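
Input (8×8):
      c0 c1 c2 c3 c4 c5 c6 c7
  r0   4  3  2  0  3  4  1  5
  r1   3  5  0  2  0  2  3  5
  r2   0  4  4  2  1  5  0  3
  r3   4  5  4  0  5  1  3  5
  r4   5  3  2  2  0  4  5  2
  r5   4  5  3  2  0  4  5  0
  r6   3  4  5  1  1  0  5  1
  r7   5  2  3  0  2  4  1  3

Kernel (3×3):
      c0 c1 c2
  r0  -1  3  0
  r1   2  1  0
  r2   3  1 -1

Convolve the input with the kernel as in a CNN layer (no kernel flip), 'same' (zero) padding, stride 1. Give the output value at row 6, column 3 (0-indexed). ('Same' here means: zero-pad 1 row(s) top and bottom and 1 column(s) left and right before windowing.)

21

The receptive field on the zero-padded input at this output position is [3 2 0 / 5 1 1 / 3 0 2]. Elementwise product with the kernel and sum: 3·-1 + 2·3 + 5·2 + 1·1 + 3·3 + 0·1 + 2·-1.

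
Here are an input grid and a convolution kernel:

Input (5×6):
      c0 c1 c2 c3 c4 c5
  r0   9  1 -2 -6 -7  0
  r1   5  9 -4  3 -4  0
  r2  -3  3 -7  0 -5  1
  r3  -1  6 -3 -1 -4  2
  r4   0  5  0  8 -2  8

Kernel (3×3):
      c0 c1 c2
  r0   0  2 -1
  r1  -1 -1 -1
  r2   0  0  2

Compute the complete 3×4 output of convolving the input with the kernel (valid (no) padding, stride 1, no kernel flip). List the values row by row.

Output[0,0]: The receptive field on the input at this output position is [9 1 -2 / 5 9 -4 / -3 3 -7]. Elementwise product with the kernel and sum: 1·2 + -2·-1 + 5·-1 + 9·-1 + -4·-1 + -7·2.

-20 -6 -10 -11
23 -9 14 0
11 0 9 8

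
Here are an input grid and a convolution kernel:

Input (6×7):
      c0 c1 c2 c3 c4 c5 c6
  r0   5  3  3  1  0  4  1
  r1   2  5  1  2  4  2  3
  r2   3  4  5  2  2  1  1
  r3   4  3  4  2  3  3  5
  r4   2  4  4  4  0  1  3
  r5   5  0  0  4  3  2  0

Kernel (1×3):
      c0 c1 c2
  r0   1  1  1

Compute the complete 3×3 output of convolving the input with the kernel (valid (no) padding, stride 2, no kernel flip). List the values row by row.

Output[0,0]: The receptive field on the input at this output position is [5 3 3]. Elementwise product with the kernel and sum: 5·1 + 3·1 + 3·1.

11 4 5
12 9 4
10 8 4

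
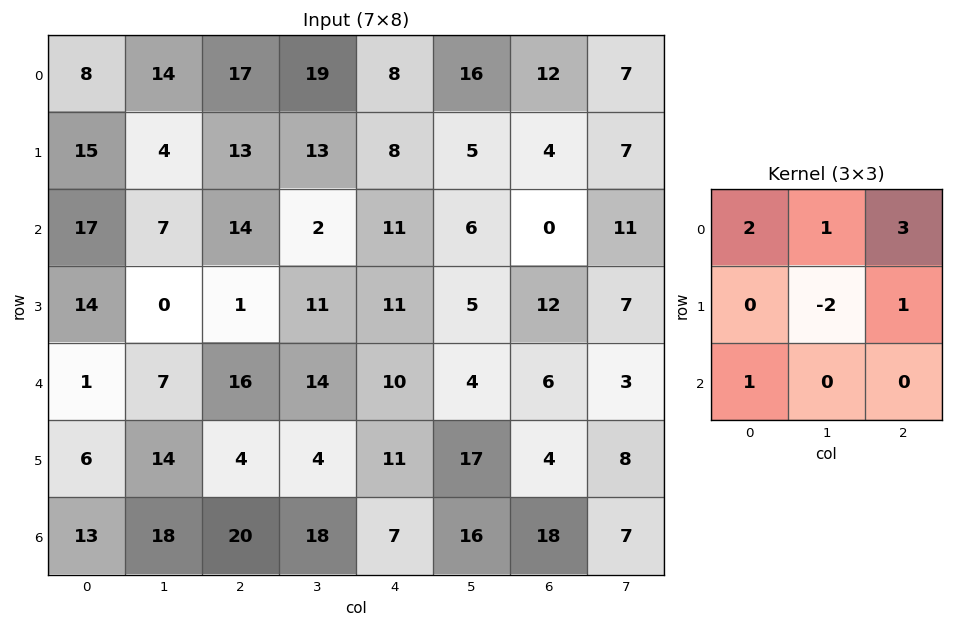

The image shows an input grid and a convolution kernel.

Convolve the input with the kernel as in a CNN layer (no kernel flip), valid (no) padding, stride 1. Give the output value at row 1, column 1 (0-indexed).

The receptive field on the input at this output position is [4 13 13 / 7 14 2 / 0 1 11]. Elementwise product with the kernel and sum: 4·2 + 13·1 + 13·3 + 14·-2 + 2·1 + 0·1.

34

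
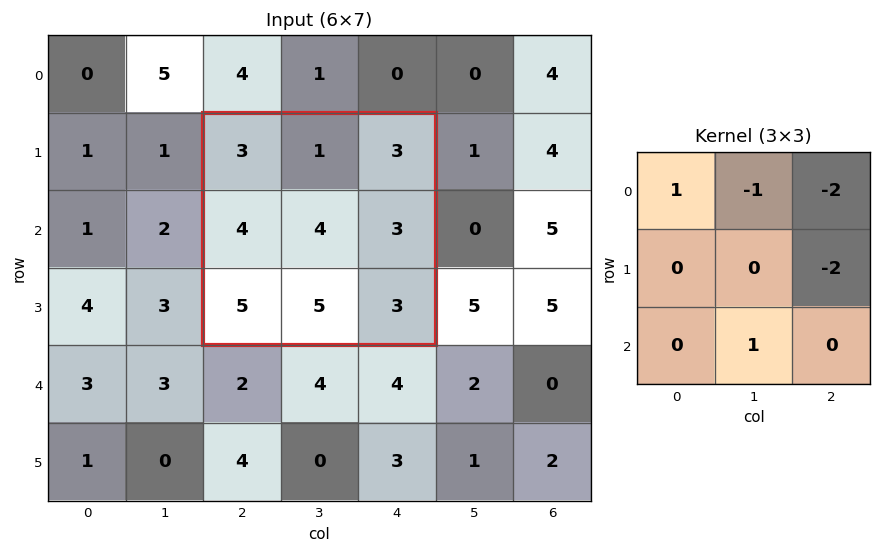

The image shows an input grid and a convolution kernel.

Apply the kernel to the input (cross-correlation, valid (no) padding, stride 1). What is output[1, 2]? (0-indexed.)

The receptive field on the input at this output position is [3 1 3 / 4 4 3 / 5 5 3]. Elementwise product with the kernel and sum: 3·1 + 1·-1 + 3·-2 + 3·-2 + 5·1.

-5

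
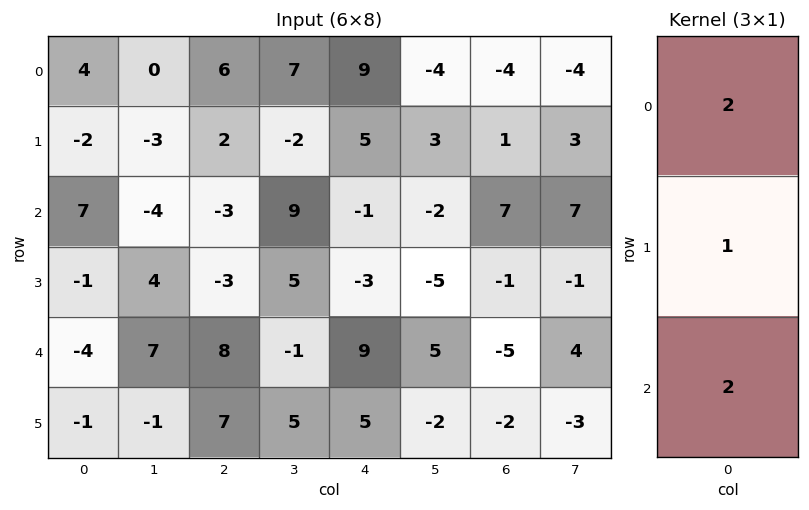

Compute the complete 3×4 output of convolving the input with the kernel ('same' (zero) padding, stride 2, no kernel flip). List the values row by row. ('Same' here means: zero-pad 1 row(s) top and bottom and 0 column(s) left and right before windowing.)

0 10 19 -2
1 -5 3 7
-8 16 13 -11

Output[0,0]: The receptive field on the zero-padded input at this output position is [0 / 4 / -2]. Elementwise product with the kernel and sum: 0·2 + 4·1 + -2·2.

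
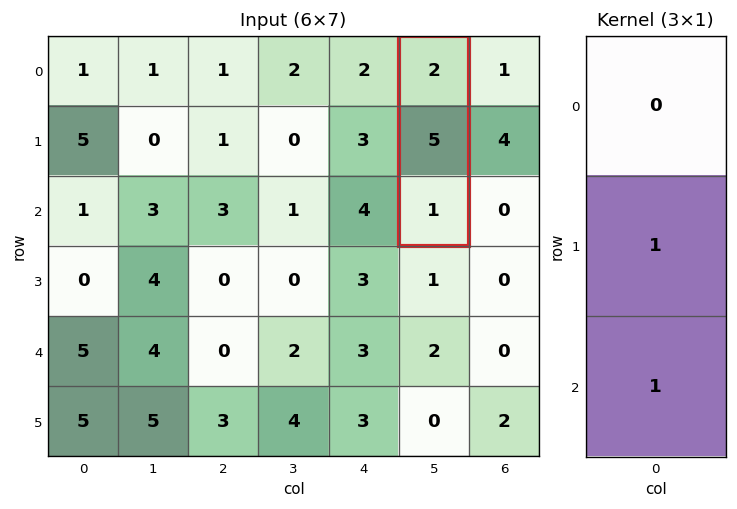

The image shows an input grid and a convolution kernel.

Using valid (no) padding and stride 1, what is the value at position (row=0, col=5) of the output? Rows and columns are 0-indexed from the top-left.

The receptive field on the input at this output position is [2 / 5 / 1]. Elementwise product with the kernel and sum: 5·1 + 1·1.

6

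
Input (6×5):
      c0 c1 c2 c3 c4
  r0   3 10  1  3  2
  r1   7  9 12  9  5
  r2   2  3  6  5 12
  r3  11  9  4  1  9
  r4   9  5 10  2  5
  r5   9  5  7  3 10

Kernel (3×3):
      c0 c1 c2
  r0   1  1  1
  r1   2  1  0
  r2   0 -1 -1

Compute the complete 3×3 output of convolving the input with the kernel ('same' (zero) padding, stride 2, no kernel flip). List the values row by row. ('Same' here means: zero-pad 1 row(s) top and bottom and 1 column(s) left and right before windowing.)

Output[0,0]: The receptive field on the zero-padded input at this output position is [0 0 0 / 0 3 10 / 0 7 9]. Elementwise product with the kernel and sum: 0·1 + 0·1 + 0·1 + 0·2 + 3·1 + 7·-1 + 9·-1.
Output[0,1]: The receptive field on the zero-padded input at this output position is [0 0 0 / 10 1 3 / 9 12 9]. Elementwise product with the kernel and sum: 0·1 + 0·1 + 0·1 + 10·2 + 1·1 + 12·-1 + 9·-1.

-13 0 3
-2 37 27
15 24 9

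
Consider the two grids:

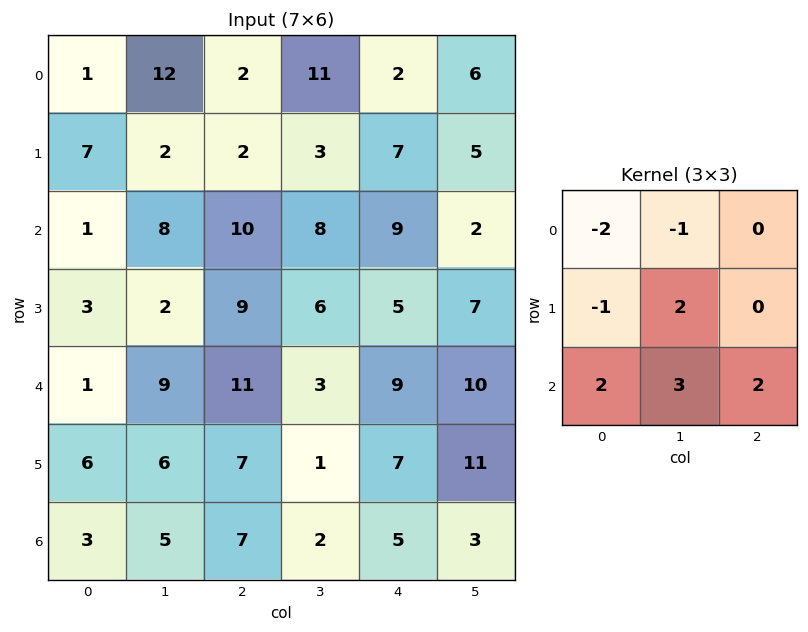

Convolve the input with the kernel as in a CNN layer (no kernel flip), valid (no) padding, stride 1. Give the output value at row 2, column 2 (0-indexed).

The receptive field on the input at this output position is [10 8 9 / 9 6 5 / 11 3 9]. Elementwise product with the kernel and sum: 10·-2 + 8·-1 + 9·-1 + 6·2 + 11·2 + 3·3 + 9·2.

24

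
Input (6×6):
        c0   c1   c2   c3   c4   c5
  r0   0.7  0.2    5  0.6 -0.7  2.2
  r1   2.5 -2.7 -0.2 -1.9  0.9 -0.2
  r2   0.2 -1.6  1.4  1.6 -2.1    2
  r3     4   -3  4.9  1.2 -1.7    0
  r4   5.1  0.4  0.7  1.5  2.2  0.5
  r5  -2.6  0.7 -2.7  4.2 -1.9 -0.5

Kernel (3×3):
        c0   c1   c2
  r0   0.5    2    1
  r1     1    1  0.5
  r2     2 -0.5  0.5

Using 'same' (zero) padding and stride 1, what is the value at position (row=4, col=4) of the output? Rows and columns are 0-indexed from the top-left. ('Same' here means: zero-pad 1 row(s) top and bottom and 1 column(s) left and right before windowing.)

10.25

The receptive field on the zero-padded input at this output position is [1.2 -1.7 0 / 1.5 2.2 0.5 / 4.2 -1.9 -0.5]. Elementwise product with the kernel and sum: 1.2·0.5 + -1.7·2 + 0·1 + 1.5·1 + 2.2·1 + 0.5·0.5 + 4.2·2 + -1.9·-0.5 + -0.5·0.5.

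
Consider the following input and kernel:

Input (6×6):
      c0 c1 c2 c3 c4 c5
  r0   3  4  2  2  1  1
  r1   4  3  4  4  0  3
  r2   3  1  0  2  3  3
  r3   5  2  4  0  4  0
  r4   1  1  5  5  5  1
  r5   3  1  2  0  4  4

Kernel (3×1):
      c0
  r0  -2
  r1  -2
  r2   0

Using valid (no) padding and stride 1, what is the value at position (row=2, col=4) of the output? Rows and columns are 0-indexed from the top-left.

-14

The receptive field on the input at this output position is [3 / 4 / 5]. Elementwise product with the kernel and sum: 3·-2 + 4·-2.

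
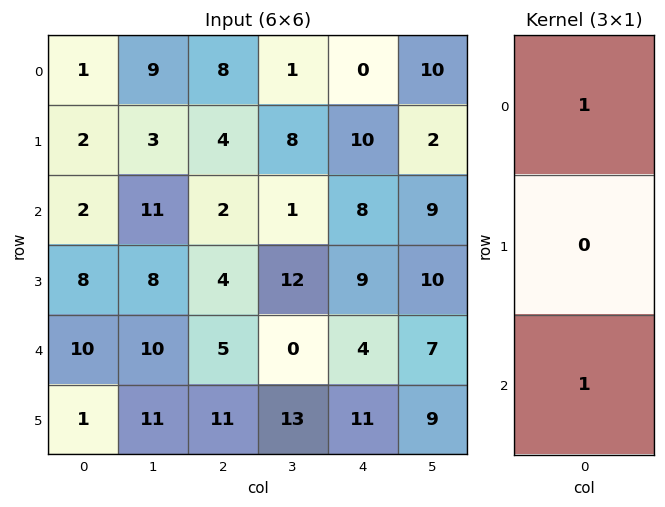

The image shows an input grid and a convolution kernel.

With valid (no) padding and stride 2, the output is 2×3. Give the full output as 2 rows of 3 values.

3 10 8
12 7 12

Output[0,0]: The receptive field on the input at this output position is [1 / 2 / 2]. Elementwise product with the kernel and sum: 1·1 + 2·1.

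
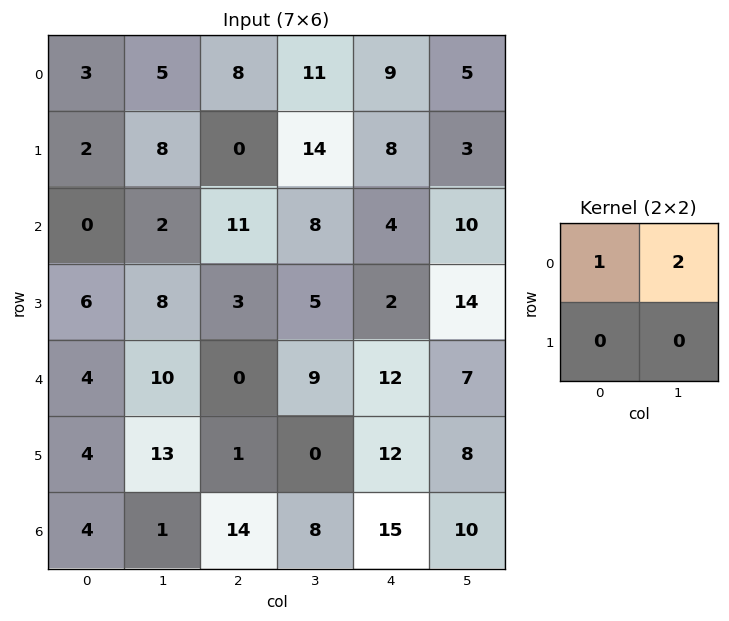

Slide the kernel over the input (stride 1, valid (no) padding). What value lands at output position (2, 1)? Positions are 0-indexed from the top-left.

24

The receptive field on the input at this output position is [2 11 / 8 3]. Elementwise product with the kernel and sum: 2·1 + 11·2.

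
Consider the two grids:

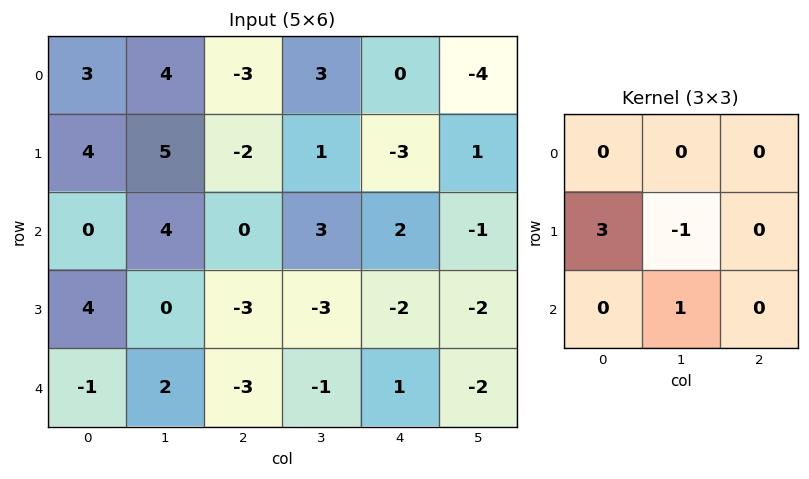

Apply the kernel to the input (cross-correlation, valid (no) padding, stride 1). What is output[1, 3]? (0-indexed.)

5

The receptive field on the input at this output position is [1 -3 1 / 3 2 -1 / -3 -2 -2]. Elementwise product with the kernel and sum: 3·3 + 2·-1 + -2·1.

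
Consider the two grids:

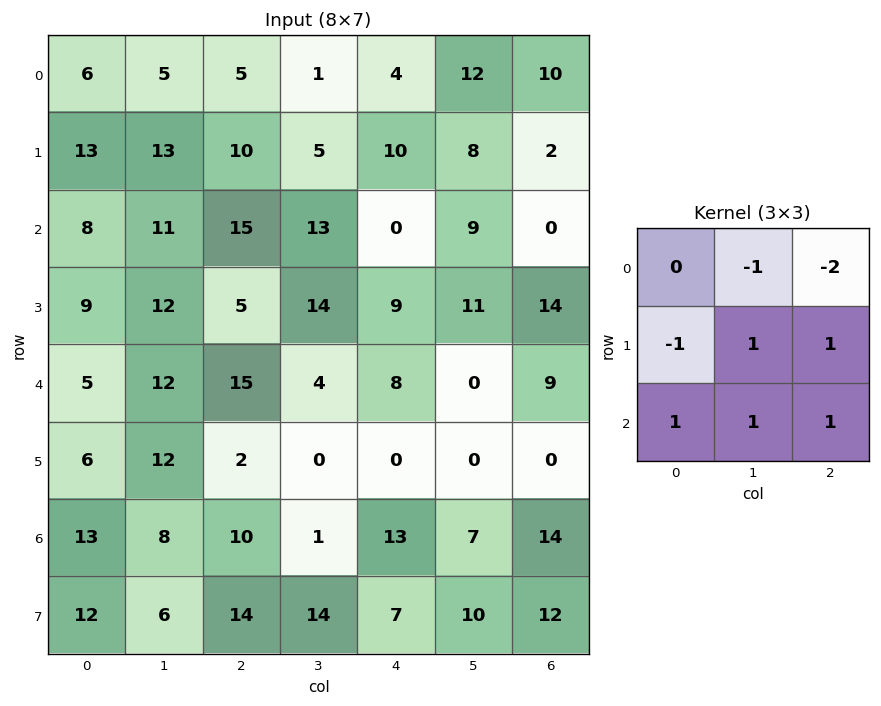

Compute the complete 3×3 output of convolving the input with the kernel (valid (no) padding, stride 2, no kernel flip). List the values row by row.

Output[0,0]: The receptive field on the input at this output position is [6 5 5 / 13 13 10 / 8 11 15]. Elementwise product with the kernel and sum: 5·-1 + 5·-2 + 13·-1 + 13·1 + 10·1 + 8·1 + 11·1 + 15·1.

29 24 -23
-1 32 24
-3 2 16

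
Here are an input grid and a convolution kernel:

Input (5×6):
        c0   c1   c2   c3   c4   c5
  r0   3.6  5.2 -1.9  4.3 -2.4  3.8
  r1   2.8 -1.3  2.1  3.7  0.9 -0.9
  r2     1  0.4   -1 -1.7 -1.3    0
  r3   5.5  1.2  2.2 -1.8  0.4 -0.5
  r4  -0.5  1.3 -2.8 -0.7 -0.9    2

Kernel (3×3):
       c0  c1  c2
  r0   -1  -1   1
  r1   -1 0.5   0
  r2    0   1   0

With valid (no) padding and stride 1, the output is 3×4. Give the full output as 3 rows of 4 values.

-13.75 2.35 -6.75 -2.65
1 4.2 -6.55 -4.05
-6 -4 -2.4 4.1

Output[0,0]: The receptive field on the input at this output position is [3.6 5.2 -1.9 / 2.8 -1.3 2.1 / 1 0.4 -1]. Elementwise product with the kernel and sum: 3.6·-1 + 5.2·-1 + -1.9·1 + 2.8·-1 + -1.3·0.5 + 0.4·1.
Output[0,1]: The receptive field on the input at this output position is [5.2 -1.9 4.3 / -1.3 2.1 3.7 / 0.4 -1 -1.7]. Elementwise product with the kernel and sum: 5.2·-1 + -1.9·-1 + 4.3·1 + -1.3·-1 + 2.1·0.5 + -1·1.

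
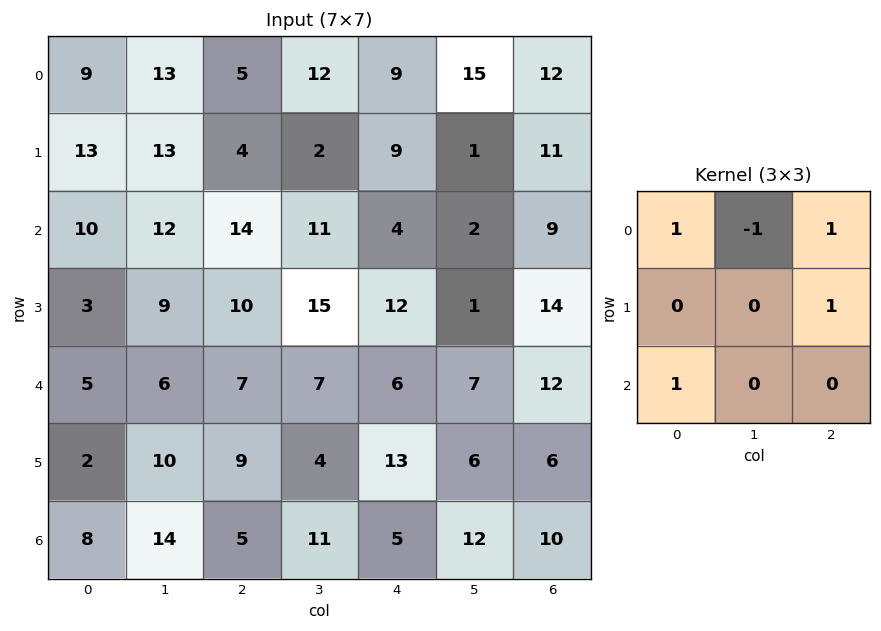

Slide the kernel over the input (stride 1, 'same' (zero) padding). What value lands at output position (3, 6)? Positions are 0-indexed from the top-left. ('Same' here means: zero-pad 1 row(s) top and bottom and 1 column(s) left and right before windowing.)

0

The receptive field on the zero-padded input at this output position is [2 9 0 / 1 14 0 / 7 12 0]. Elementwise product with the kernel and sum: 2·1 + 9·-1 + 0·1 + 0·1 + 7·1.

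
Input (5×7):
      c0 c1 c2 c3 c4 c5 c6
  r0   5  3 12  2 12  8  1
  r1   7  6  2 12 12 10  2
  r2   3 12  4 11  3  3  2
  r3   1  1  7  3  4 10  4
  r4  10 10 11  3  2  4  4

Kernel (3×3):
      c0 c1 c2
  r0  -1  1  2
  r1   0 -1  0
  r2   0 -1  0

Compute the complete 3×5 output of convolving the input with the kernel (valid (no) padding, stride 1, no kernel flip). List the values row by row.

Output[0,0]: The receptive field on the input at this output position is [5 3 12 / 7 6 2 / 3 12 4]. Elementwise product with the kernel and sum: 5·-1 + 3·1 + 12·2 + 6·-1 + 12·-1.

4 7 -9 11 -15
-10 9 20 13 -11
6 -4 7 -8 -10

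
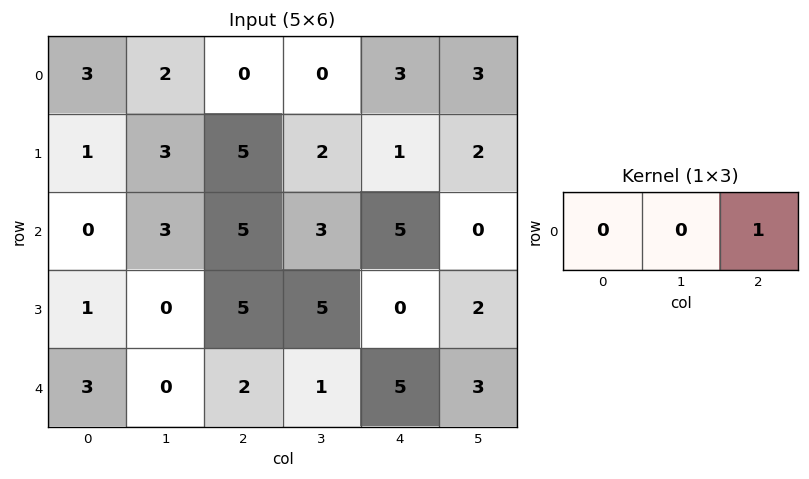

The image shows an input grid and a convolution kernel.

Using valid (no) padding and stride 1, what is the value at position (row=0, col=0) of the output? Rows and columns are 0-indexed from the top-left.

0

The receptive field on the input at this output position is [3 2 0]. Elementwise product with the kernel and sum: 0·1.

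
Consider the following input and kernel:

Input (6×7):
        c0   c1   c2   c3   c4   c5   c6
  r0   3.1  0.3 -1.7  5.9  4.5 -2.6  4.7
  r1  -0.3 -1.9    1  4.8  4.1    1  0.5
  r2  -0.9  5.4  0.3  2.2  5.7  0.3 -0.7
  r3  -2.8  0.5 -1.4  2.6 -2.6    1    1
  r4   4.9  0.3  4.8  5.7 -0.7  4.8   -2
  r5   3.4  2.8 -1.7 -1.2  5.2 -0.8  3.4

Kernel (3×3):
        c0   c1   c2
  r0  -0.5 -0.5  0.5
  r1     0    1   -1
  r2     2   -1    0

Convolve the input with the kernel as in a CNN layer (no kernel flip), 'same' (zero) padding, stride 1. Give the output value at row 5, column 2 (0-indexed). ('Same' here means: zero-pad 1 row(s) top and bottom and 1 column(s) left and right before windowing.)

The receptive field on the zero-padded input at this output position is [0.3 4.8 5.7 / 2.8 -1.7 -1.2 / 0 0 0]. Elementwise product with the kernel and sum: 0.3·-0.5 + 4.8·-0.5 + 5.7·0.5 + -1.7·1 + -1.2·-1 + 0·2 + 0·-1.

-0.2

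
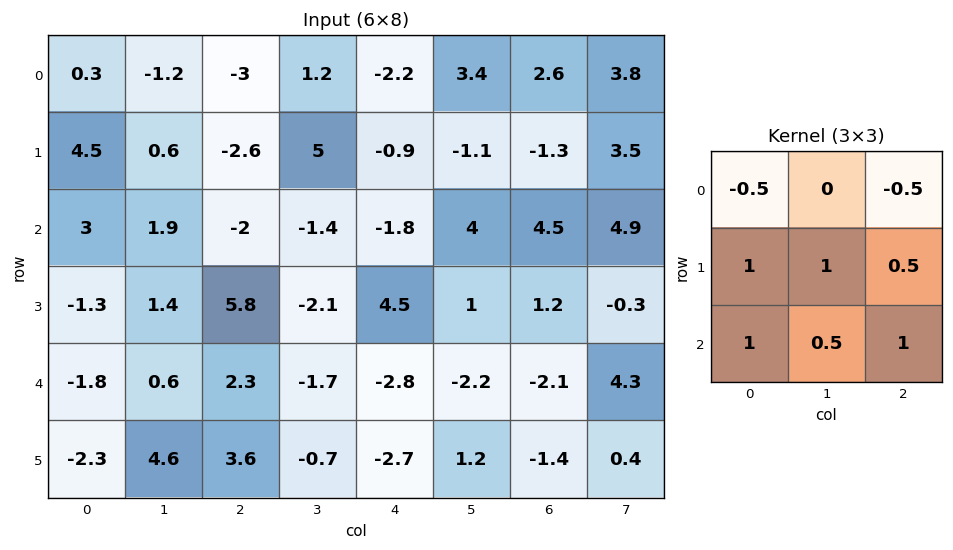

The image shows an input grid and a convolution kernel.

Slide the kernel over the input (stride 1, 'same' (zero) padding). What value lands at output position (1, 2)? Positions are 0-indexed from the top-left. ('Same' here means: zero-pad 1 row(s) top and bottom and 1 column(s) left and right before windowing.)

The receptive field on the zero-padded input at this output position is [-1.2 -3 1.2 / 0.6 -2.6 5 / 1.9 -2 -1.4]. Elementwise product with the kernel and sum: -1.2·-0.5 + 1.2·-0.5 + 0.6·1 + -2.6·1 + 5·0.5 + 1.9·1 + -2·0.5 + -1.4·1.

0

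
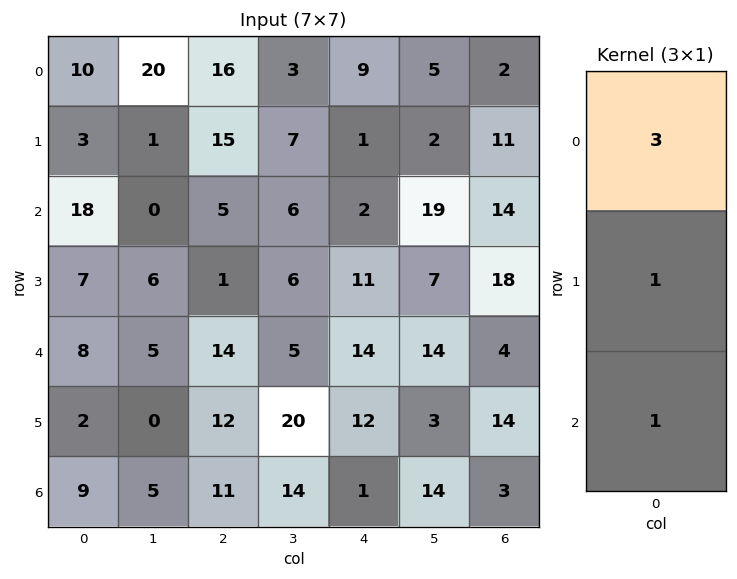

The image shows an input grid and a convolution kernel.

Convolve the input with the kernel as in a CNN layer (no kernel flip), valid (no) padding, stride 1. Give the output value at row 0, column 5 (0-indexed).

36

The receptive field on the input at this output position is [5 / 2 / 19]. Elementwise product with the kernel and sum: 5·3 + 2·1 + 19·1.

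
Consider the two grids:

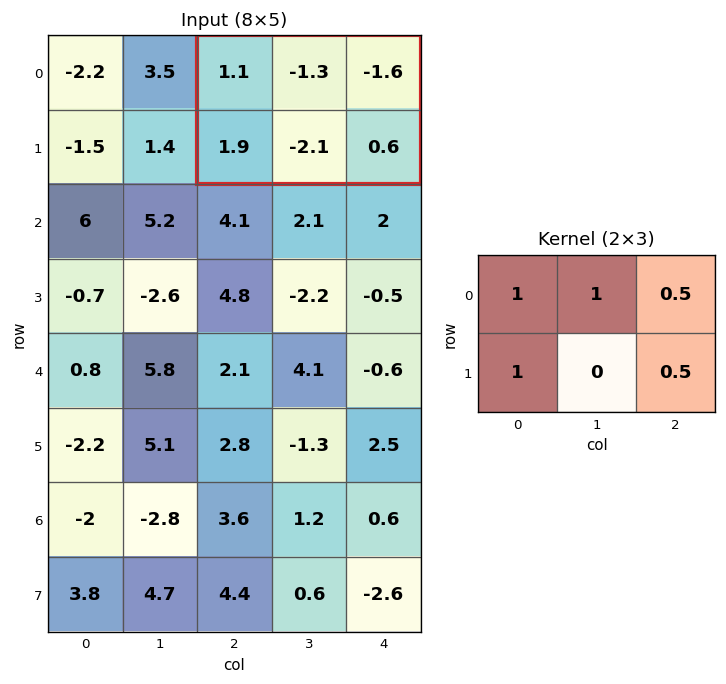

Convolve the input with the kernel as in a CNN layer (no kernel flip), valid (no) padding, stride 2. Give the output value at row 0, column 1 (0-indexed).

The receptive field on the input at this output position is [1.1 -1.3 -1.6 / 1.9 -2.1 0.6]. Elementwise product with the kernel and sum: 1.1·1 + -1.3·1 + -1.6·0.5 + 1.9·1 + 0.6·0.5.

1.2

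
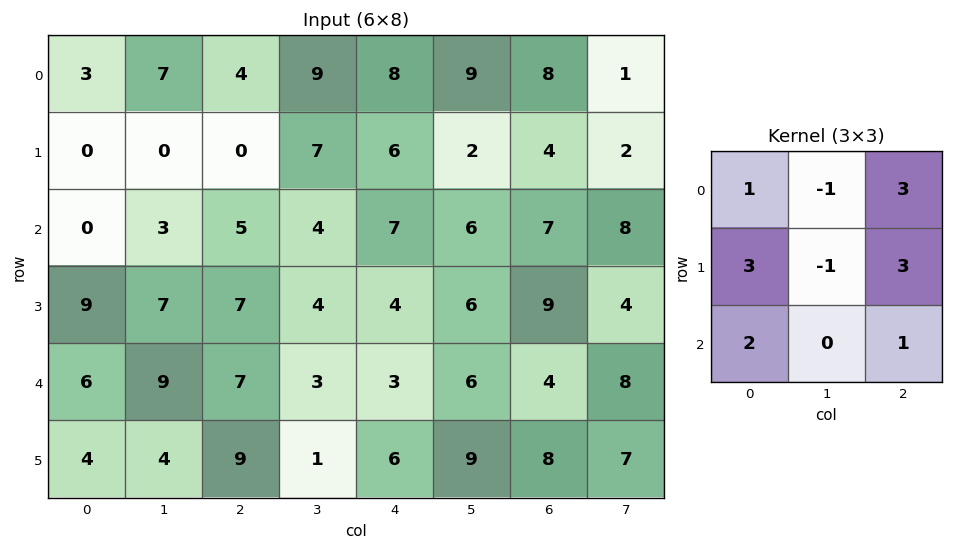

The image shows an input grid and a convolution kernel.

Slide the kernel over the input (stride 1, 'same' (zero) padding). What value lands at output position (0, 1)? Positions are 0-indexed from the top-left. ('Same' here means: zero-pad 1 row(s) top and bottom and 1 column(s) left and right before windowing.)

14

The receptive field on the zero-padded input at this output position is [0 0 0 / 3 7 4 / 0 0 0]. Elementwise product with the kernel and sum: 0·1 + 0·-1 + 0·3 + 3·3 + 7·-1 + 4·3 + 0·2 + 0·1.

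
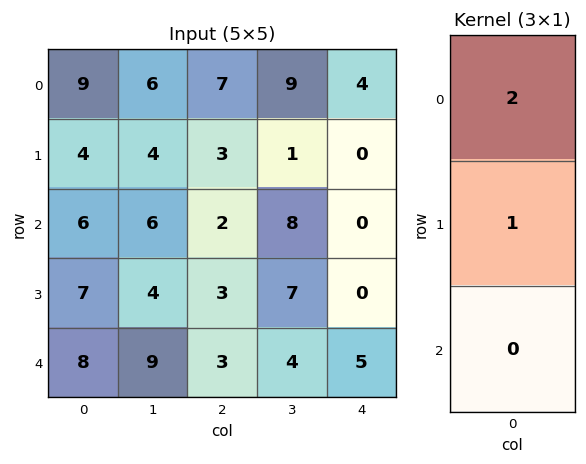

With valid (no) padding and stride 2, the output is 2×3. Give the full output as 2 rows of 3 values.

Output[0,0]: The receptive field on the input at this output position is [9 / 4 / 6]. Elementwise product with the kernel and sum: 9·2 + 4·1.

22 17 8
19 7 0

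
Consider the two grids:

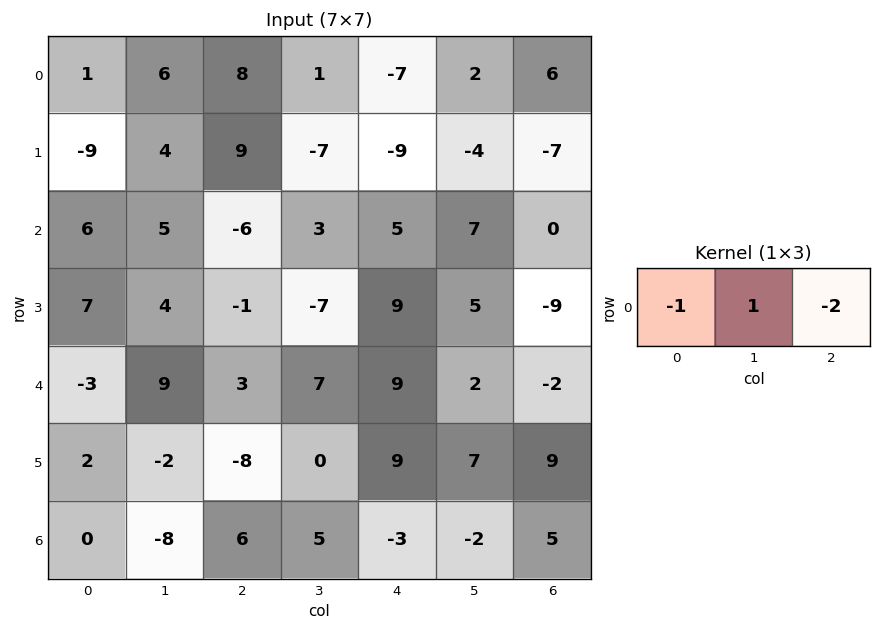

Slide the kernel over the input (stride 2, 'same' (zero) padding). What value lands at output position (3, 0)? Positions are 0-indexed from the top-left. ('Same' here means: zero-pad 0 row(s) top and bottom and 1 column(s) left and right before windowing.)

16

The receptive field on the zero-padded input at this output position is [0 0 -8]. Elementwise product with the kernel and sum: 0·-1 + 0·1 + -8·-2.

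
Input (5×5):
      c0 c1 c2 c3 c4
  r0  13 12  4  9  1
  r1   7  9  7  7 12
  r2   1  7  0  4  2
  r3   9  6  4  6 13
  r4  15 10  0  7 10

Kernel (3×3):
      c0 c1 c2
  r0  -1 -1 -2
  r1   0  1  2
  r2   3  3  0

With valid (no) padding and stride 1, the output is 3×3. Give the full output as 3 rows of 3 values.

14 8 28
22 8 0
81 31 45

Output[0,0]: The receptive field on the input at this output position is [13 12 4 / 7 9 7 / 1 7 0]. Elementwise product with the kernel and sum: 13·-1 + 12·-1 + 4·-2 + 9·1 + 7·2 + 1·3 + 7·3.
Output[0,1]: The receptive field on the input at this output position is [12 4 9 / 9 7 7 / 7 0 4]. Elementwise product with the kernel and sum: 12·-1 + 4·-1 + 9·-2 + 7·1 + 7·2 + 7·3 + 0·3.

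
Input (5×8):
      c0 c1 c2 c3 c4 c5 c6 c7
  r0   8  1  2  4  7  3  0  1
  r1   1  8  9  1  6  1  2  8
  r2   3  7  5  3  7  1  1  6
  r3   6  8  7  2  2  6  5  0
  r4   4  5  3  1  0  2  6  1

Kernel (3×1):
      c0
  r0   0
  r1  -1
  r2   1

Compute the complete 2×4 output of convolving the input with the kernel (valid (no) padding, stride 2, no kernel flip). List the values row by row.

2 -4 1 -1
-2 -4 -2 1

Output[0,0]: The receptive field on the input at this output position is [8 / 1 / 3]. Elementwise product with the kernel and sum: 1·-1 + 3·1.
Output[0,1]: The receptive field on the input at this output position is [2 / 9 / 5]. Elementwise product with the kernel and sum: 9·-1 + 5·1.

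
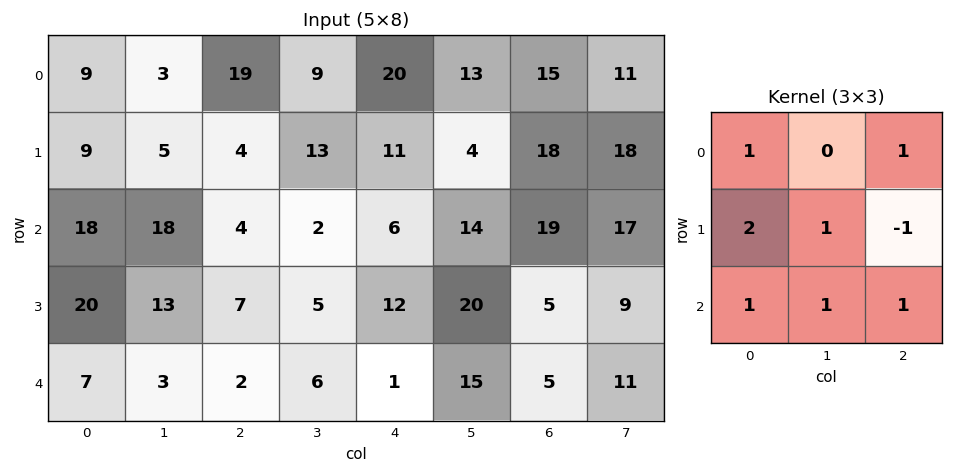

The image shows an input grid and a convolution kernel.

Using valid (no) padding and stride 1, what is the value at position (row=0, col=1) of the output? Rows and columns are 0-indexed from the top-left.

37

The receptive field on the input at this output position is [3 19 9 / 5 4 13 / 18 4 2]. Elementwise product with the kernel and sum: 3·1 + 9·1 + 5·2 + 4·1 + 13·-1 + 18·1 + 4·1 + 2·1.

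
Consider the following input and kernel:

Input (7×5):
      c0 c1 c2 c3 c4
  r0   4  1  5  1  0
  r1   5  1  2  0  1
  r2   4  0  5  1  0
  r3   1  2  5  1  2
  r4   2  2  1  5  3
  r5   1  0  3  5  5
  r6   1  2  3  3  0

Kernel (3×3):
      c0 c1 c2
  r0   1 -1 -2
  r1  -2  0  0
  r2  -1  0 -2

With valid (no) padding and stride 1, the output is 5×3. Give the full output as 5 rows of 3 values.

-31 -10 -5
-19 -5 -19
-12 -23 -13
-22 -19 -15
-11 -17 -19

Output[0,0]: The receptive field on the input at this output position is [4 1 5 / 5 1 2 / 4 0 5]. Elementwise product with the kernel and sum: 4·1 + 1·-1 + 5·-2 + 5·-2 + 4·-1 + 5·-2.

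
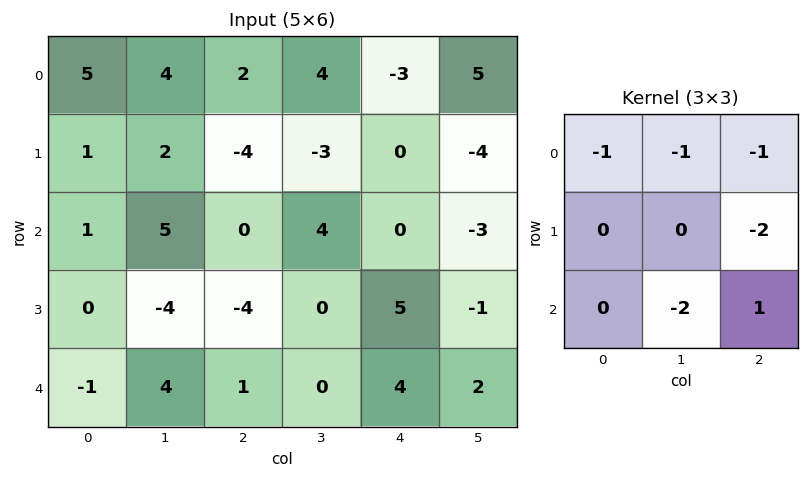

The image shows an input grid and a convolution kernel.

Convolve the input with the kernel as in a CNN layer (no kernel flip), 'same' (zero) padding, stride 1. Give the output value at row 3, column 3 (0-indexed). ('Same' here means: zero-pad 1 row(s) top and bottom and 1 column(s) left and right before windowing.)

The receptive field on the zero-padded input at this output position is [0 4 0 / -4 0 5 / 1 0 4]. Elementwise product with the kernel and sum: 0·-1 + 4·-1 + 0·-1 + 5·-2 + 0·-2 + 4·1.

-10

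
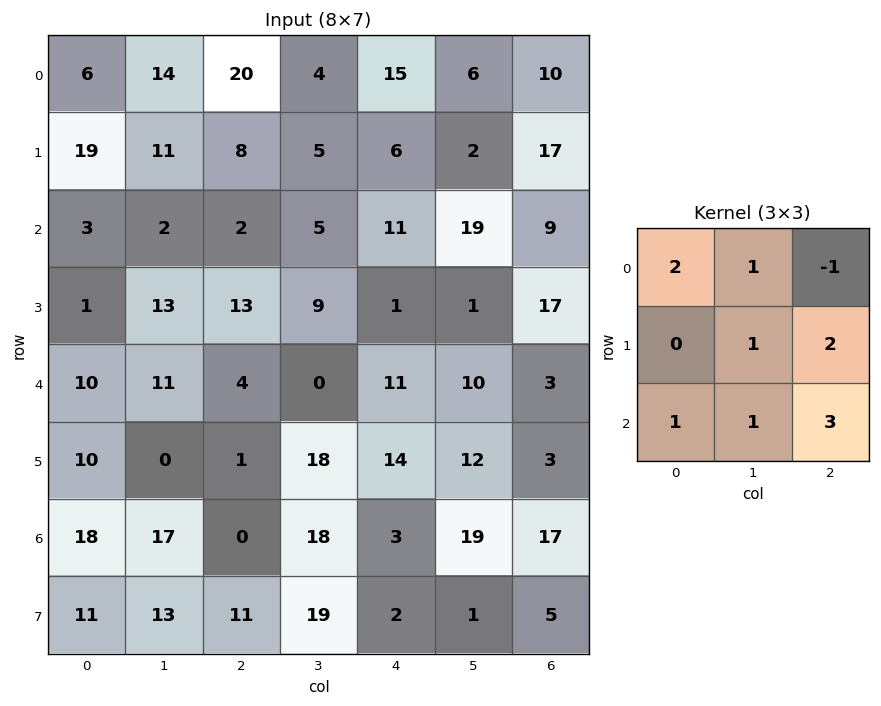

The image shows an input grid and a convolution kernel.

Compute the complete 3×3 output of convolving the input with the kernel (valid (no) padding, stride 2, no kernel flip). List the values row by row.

Output[0,0]: The receptive field on the input at this output position is [6 14 20 / 19 11 8 / 3 2 2]. Elementwise product with the kernel and sum: 6·2 + 14·1 + 20·-1 + 11·1 + 8·2 + 3·1 + 2·1 + 2·3.

44 86 119
78 46 97
64 70 120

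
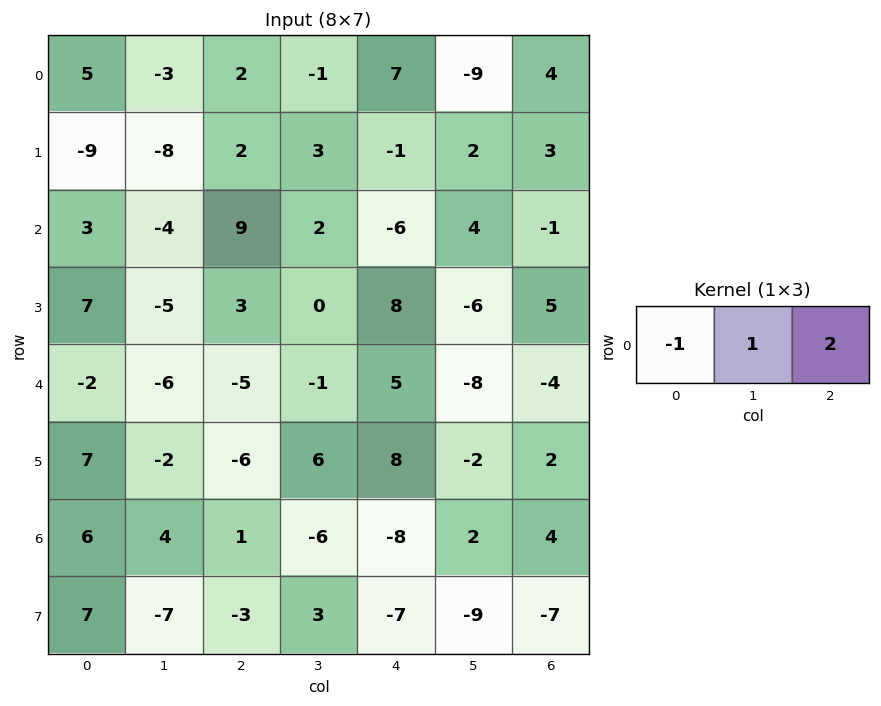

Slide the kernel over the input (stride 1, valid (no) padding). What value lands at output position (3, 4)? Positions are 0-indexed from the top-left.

-4

The receptive field on the input at this output position is [8 -6 5]. Elementwise product with the kernel and sum: 8·-1 + -6·1 + 5·2.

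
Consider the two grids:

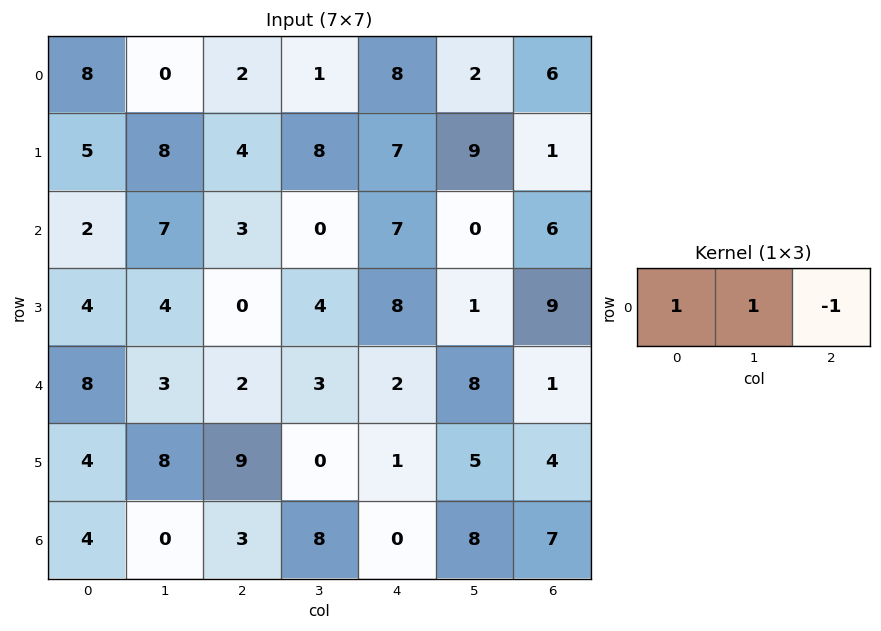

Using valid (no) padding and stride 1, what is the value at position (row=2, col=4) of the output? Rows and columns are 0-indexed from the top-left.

The receptive field on the input at this output position is [7 0 6]. Elementwise product with the kernel and sum: 7·1 + 0·1 + 6·-1.

1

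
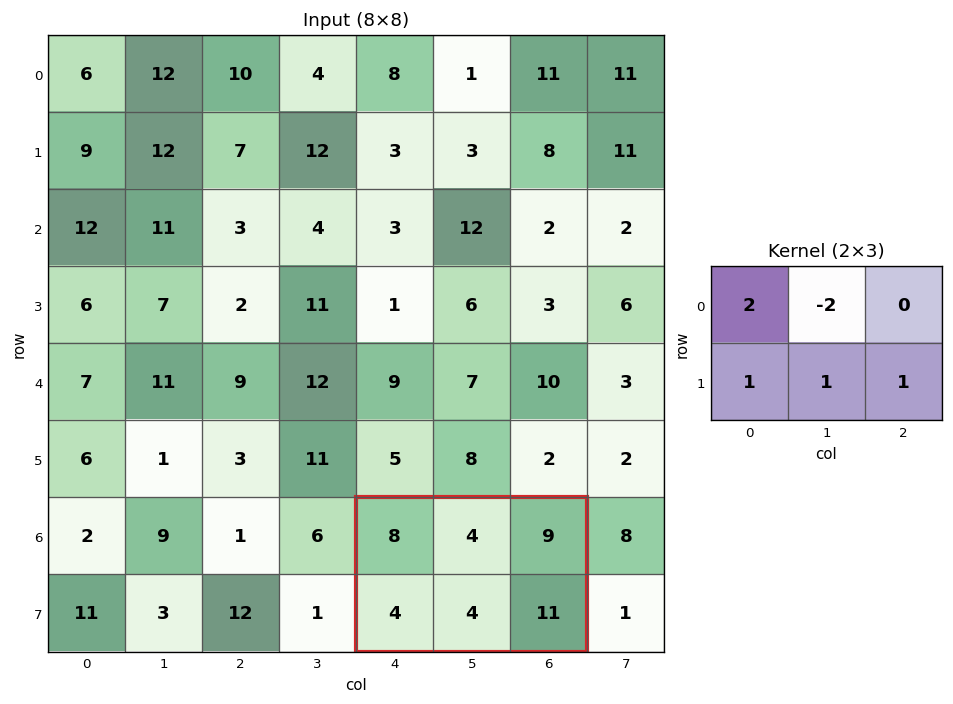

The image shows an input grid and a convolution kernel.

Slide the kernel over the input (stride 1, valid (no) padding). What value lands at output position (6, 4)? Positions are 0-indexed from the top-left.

27

The receptive field on the input at this output position is [8 4 9 / 4 4 11]. Elementwise product with the kernel and sum: 8·2 + 4·-2 + 4·1 + 4·1 + 11·1.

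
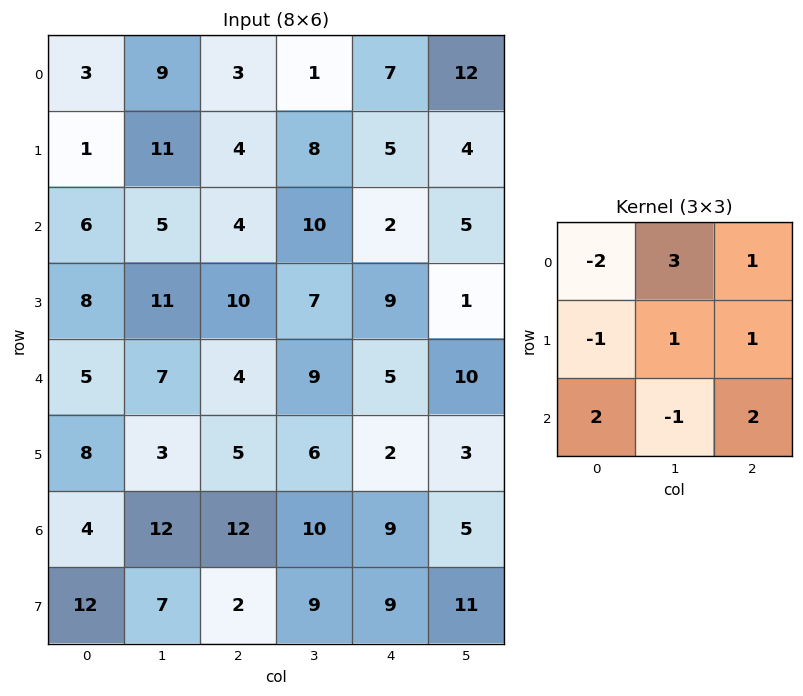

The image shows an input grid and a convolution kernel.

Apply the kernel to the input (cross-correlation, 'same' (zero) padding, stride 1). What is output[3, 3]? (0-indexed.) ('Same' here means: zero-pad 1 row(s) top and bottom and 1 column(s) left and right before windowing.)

The receptive field on the zero-padded input at this output position is [4 10 2 / 10 7 9 / 4 9 5]. Elementwise product with the kernel and sum: 4·-2 + 10·3 + 2·1 + 10·-1 + 7·1 + 9·1 + 4·2 + 9·-1 + 5·2.

39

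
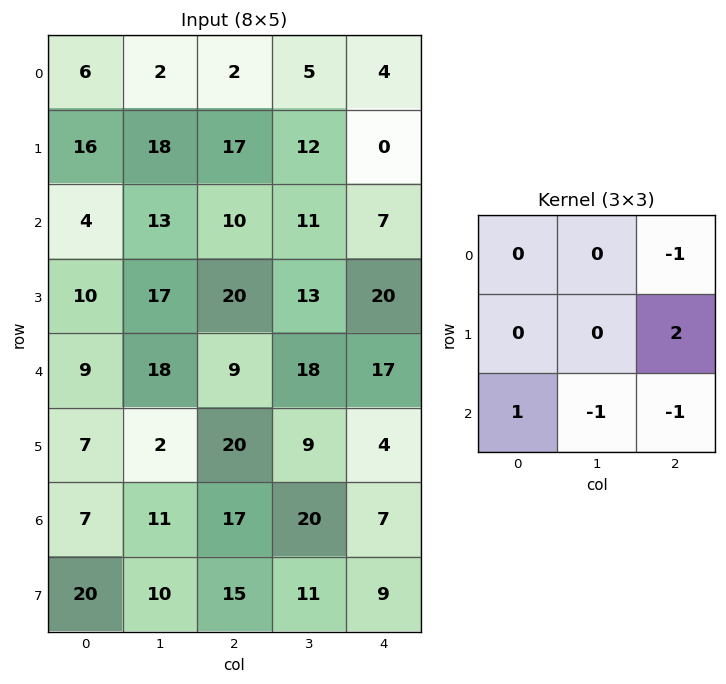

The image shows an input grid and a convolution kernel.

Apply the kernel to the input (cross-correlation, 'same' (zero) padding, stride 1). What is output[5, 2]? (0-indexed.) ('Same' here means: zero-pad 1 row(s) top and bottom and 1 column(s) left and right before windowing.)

The receptive field on the zero-padded input at this output position is [18 9 18 / 2 20 9 / 11 17 20]. Elementwise product with the kernel and sum: 18·-1 + 9·2 + 11·1 + 17·-1 + 20·-1.

-26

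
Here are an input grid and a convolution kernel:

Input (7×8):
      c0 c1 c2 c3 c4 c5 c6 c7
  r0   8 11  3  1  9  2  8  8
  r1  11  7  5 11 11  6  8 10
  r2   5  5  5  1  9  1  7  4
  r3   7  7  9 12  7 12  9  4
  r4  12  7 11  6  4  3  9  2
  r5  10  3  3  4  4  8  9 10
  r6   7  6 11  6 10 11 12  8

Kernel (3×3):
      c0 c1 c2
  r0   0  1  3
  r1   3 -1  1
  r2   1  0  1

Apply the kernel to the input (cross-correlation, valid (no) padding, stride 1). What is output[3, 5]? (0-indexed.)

The receptive field on the input at this output position is [12 9 4 / 3 9 2 / 8 9 10]. Elementwise product with the kernel and sum: 9·1 + 4·3 + 3·3 + 9·-1 + 2·1 + 8·1 + 10·1.

41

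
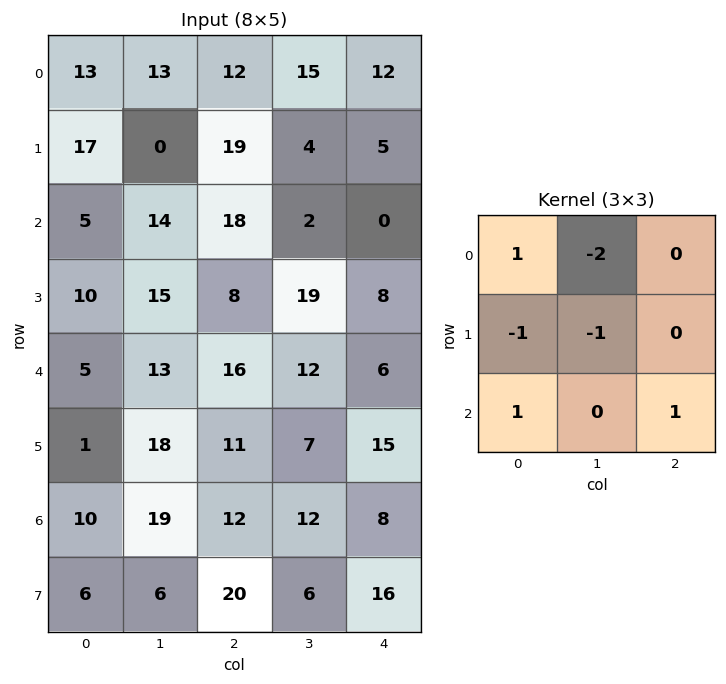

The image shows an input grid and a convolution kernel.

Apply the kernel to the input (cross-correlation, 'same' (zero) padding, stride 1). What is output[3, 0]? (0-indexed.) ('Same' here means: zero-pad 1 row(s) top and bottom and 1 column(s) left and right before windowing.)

-7

The receptive field on the zero-padded input at this output position is [0 5 14 / 0 10 15 / 0 5 13]. Elementwise product with the kernel and sum: 0·1 + 5·-2 + 0·-1 + 10·-1 + 0·1 + 13·1.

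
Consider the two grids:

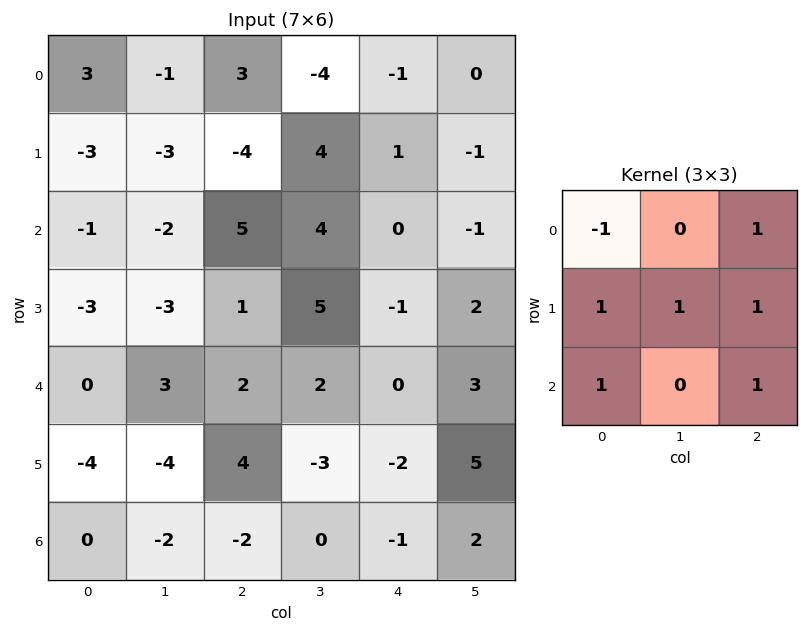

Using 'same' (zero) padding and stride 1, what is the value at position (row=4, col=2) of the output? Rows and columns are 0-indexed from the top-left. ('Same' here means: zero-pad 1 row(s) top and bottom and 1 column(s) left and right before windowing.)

8

The receptive field on the zero-padded input at this output position is [-3 1 5 / 3 2 2 / -4 4 -3]. Elementwise product with the kernel and sum: -3·-1 + 5·1 + 3·1 + 2·1 + 2·1 + -4·1 + -3·1.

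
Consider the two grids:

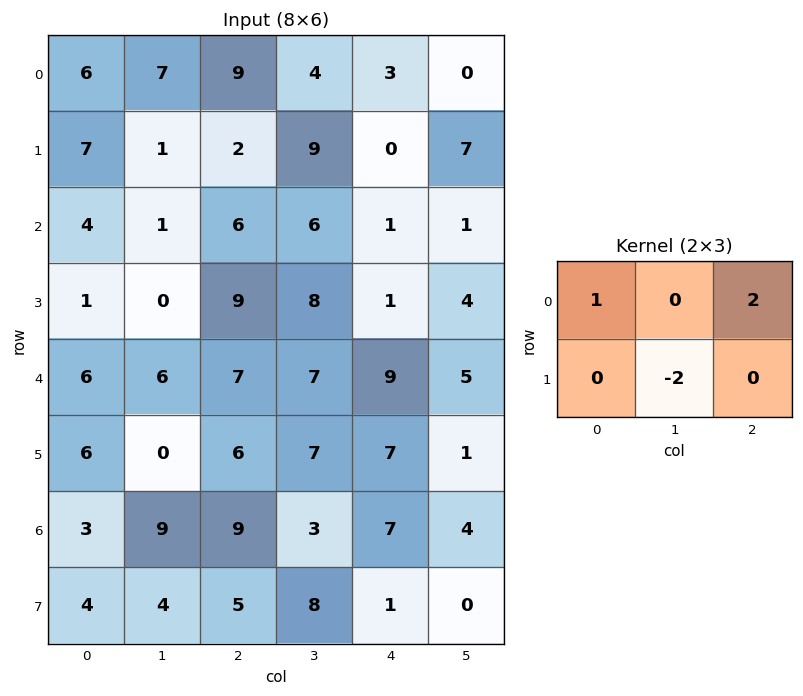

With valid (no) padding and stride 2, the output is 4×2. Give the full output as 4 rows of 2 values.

Output[0,0]: The receptive field on the input at this output position is [6 7 9 / 7 1 2]. Elementwise product with the kernel and sum: 6·1 + 9·2 + 1·-2.

22 -3
16 -8
20 11
13 7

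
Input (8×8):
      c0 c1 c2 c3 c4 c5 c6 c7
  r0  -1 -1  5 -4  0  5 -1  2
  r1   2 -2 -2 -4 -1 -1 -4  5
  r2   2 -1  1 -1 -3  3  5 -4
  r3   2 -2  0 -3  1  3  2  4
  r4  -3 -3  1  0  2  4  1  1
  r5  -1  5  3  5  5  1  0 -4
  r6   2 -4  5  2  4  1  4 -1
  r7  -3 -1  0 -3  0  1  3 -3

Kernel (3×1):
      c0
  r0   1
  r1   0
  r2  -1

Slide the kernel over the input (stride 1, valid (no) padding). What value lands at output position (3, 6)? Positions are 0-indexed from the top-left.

The receptive field on the input at this output position is [2 / 1 / 0]. Elementwise product with the kernel and sum: 2·1 + 0·-1.

2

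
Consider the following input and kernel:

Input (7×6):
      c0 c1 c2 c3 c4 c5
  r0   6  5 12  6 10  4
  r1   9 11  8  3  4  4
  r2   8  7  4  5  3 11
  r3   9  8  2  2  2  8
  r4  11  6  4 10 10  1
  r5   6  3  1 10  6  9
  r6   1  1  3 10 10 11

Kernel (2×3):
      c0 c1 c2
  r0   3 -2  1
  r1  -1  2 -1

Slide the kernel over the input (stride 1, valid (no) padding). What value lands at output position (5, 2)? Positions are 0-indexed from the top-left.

The receptive field on the input at this output position is [1 10 6 / 3 10 10]. Elementwise product with the kernel and sum: 1·3 + 10·-2 + 6·1 + 3·-1 + 10·2 + 10·-1.

-4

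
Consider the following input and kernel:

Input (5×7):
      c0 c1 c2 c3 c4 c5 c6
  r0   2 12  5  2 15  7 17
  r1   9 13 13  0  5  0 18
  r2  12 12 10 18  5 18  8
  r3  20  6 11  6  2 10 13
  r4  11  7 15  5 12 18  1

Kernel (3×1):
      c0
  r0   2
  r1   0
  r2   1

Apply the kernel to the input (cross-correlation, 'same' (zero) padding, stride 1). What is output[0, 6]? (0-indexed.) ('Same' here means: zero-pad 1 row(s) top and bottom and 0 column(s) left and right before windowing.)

The receptive field on the zero-padded input at this output position is [0 / 17 / 18]. Elementwise product with the kernel and sum: 0·2 + 18·1.

18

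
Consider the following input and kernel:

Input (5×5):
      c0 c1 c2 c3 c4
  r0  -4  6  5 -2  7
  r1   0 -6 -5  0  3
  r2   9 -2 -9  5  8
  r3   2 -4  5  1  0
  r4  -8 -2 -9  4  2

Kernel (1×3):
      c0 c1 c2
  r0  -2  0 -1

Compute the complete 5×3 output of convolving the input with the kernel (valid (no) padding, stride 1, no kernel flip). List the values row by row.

Output[0,0]: The receptive field on the input at this output position is [-4 6 5]. Elementwise product with the kernel and sum: -4·-2 + 5·-1.

3 -10 -17
5 12 7
-9 -1 10
-9 7 -10
25 0 16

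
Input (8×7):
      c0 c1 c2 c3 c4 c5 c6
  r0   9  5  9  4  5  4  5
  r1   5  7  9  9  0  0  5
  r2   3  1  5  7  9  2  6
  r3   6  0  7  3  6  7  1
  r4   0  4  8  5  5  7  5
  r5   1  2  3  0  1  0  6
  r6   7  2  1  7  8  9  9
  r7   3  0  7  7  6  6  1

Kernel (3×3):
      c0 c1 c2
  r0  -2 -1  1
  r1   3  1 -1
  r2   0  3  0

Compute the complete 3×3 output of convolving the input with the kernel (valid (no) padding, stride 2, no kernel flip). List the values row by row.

2 40 -8
21 25 31
12 13 12

Output[0,0]: The receptive field on the input at this output position is [9 5 9 / 5 7 9 / 3 1 5]. Elementwise product with the kernel and sum: 9·-2 + 5·-1 + 9·1 + 5·3 + 7·1 + 9·-1 + 1·3.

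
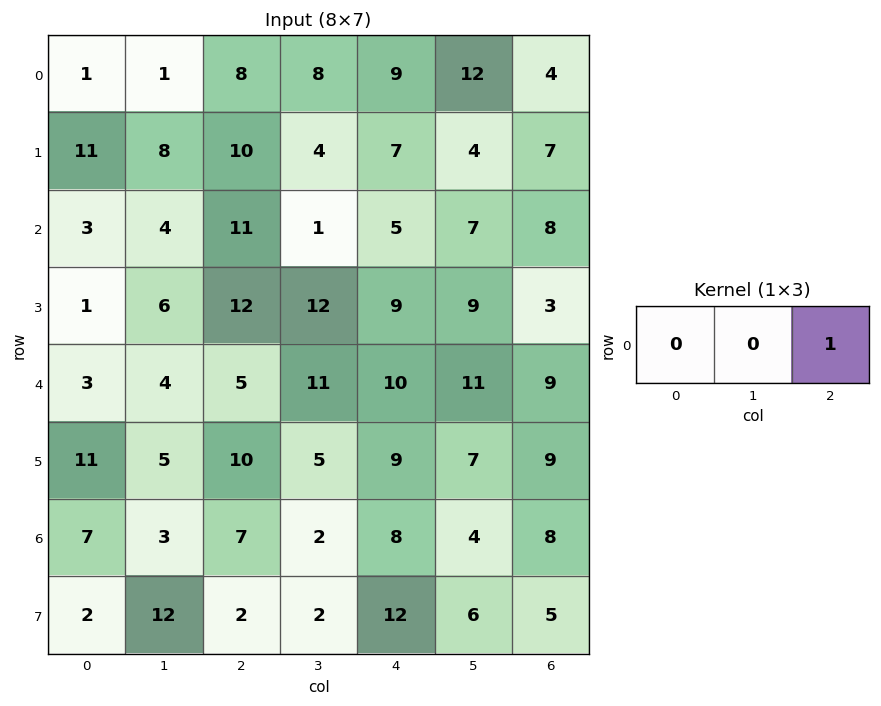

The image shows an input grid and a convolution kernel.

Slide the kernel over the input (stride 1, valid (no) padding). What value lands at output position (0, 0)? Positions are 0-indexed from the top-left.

8

The receptive field on the input at this output position is [1 1 8]. Elementwise product with the kernel and sum: 8·1.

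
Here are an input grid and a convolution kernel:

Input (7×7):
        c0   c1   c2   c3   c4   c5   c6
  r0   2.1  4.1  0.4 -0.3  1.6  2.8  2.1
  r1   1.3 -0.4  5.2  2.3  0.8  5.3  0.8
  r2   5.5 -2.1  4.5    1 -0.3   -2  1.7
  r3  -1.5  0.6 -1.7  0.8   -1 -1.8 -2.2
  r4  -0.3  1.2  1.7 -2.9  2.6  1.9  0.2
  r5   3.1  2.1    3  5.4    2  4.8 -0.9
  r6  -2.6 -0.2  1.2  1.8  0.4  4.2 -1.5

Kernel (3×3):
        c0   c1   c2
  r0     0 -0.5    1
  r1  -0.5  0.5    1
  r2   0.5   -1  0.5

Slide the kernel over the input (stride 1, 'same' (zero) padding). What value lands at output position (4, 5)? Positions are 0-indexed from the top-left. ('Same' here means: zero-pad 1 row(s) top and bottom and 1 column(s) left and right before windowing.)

-5.7

The receptive field on the zero-padded input at this output position is [-1 -1.8 -2.2 / 2.6 1.9 0.2 / 2 4.8 -0.9]. Elementwise product with the kernel and sum: -1.8·-0.5 + -2.2·1 + 2.6·-0.5 + 1.9·0.5 + 0.2·1 + 2·0.5 + 4.8·-1 + -0.9·0.5.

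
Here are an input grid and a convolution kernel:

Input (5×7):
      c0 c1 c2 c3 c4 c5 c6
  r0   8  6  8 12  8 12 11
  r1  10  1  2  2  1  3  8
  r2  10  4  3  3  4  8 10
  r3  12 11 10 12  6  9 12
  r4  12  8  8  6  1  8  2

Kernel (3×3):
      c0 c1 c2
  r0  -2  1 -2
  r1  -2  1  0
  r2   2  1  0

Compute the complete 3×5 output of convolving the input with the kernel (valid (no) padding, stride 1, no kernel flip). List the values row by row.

Output[0,0]: The receptive field on the input at this output position is [8 6 8 / 10 1 2 / 10 4 3]. Elementwise product with the kernel and sum: 8·-2 + 6·1 + 8·-2 + 10·-2 + 1·1 + 10·2 + 4·1.

-21 -17 -13 -33 -9
-4 23 25 19 6
-3 1 3 -23 -13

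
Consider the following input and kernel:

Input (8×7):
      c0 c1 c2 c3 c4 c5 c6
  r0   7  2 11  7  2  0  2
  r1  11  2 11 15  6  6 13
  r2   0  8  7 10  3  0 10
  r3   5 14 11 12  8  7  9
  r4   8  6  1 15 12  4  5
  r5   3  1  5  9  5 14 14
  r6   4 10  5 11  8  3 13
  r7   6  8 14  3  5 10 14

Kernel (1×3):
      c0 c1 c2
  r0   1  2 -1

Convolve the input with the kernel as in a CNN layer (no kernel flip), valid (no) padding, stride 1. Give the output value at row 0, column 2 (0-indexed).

The receptive field on the input at this output position is [11 7 2]. Elementwise product with the kernel and sum: 11·1 + 7·2 + 2·-1.

23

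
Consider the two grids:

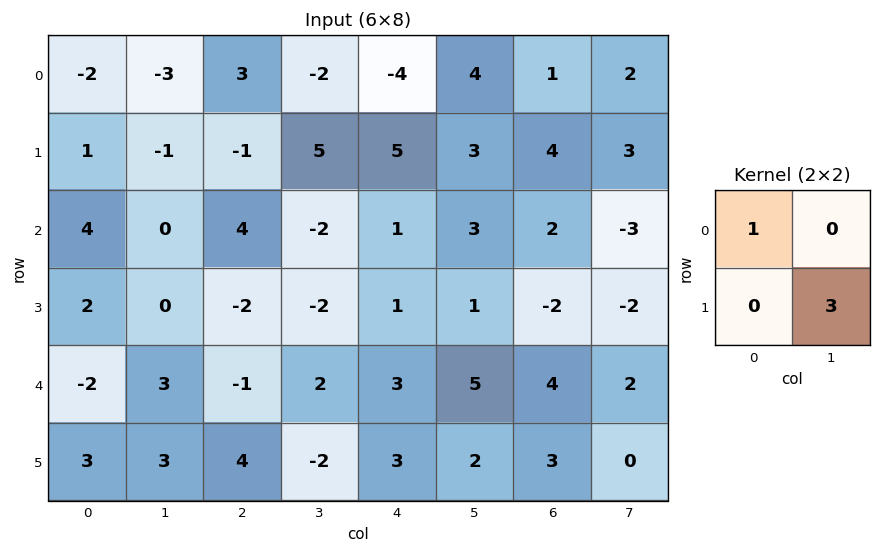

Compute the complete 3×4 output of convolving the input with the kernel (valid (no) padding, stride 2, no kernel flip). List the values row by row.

Output[0,0]: The receptive field on the input at this output position is [-2 -3 / 1 -1]. Elementwise product with the kernel and sum: -2·1 + -1·3.
Output[0,1]: The receptive field on the input at this output position is [3 -2 / -1 5]. Elementwise product with the kernel and sum: 3·1 + 5·3.

-5 18 5 10
4 -2 4 -4
7 -7 9 4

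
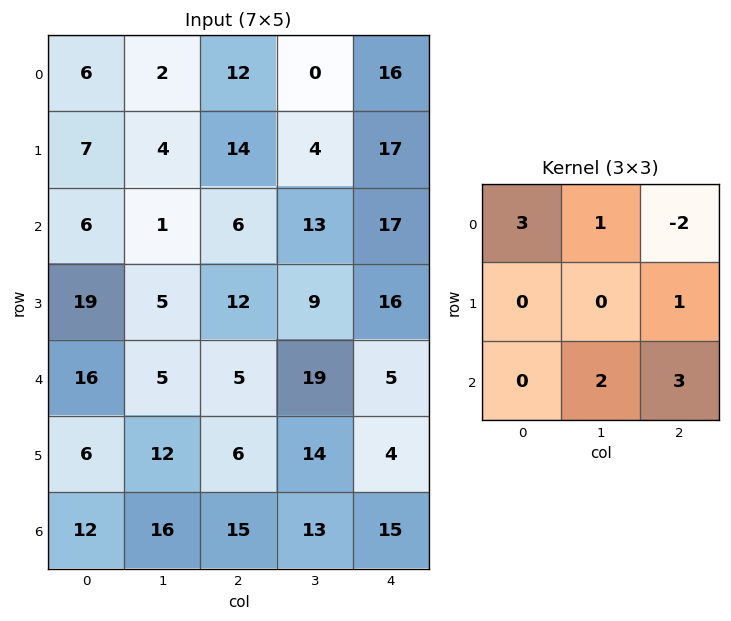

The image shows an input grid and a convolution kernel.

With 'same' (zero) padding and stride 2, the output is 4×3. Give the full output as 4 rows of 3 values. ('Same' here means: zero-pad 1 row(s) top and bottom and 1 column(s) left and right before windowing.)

28 40 34
53 82 61
62 82 51
-2 27 46

Output[0,0]: The receptive field on the zero-padded input at this output position is [0 0 0 / 0 6 2 / 0 7 4]. Elementwise product with the kernel and sum: 0·3 + 0·1 + 0·-2 + 2·1 + 7·2 + 4·3.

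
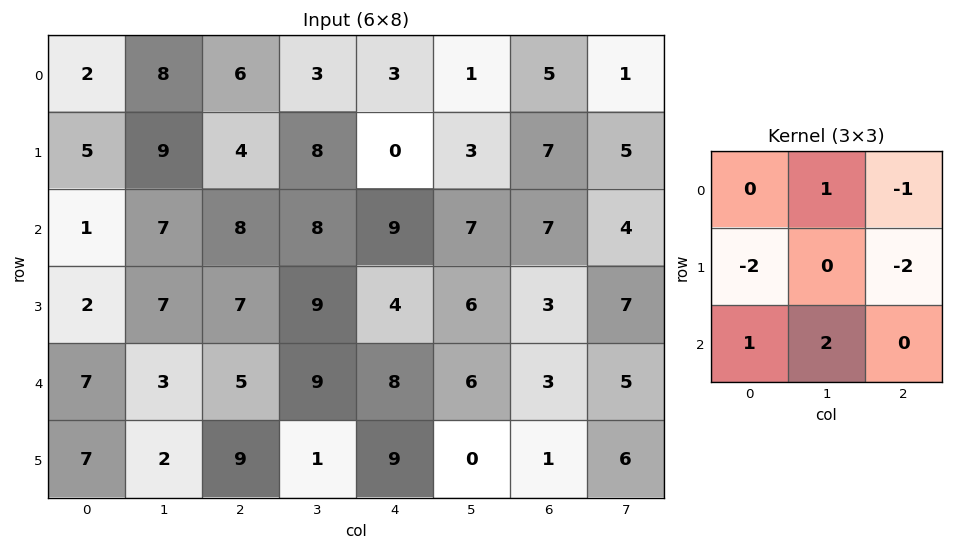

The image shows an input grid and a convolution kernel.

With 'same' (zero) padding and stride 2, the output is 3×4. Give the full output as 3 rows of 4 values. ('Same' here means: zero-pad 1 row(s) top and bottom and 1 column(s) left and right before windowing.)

Output[0,0]: The receptive field on the zero-padded input at this output position is [0 0 0 / 0 2 8 / 0 5 9]. Elementwise product with the kernel and sum: 0·1 + 0·-1 + 0·-2 + 8·-2 + 0·1 + 5·2.
Output[0,1]: The receptive field on the zero-padded input at this output position is [0 0 0 / 8 6 3 / 9 4 8]. Elementwise product with the kernel and sum: 0·1 + 0·-1 + 8·-2 + 3·-2 + 9·1 + 4·2.

-6 -5 0 13
-14 -13 -16 -8
3 -6 -13 -24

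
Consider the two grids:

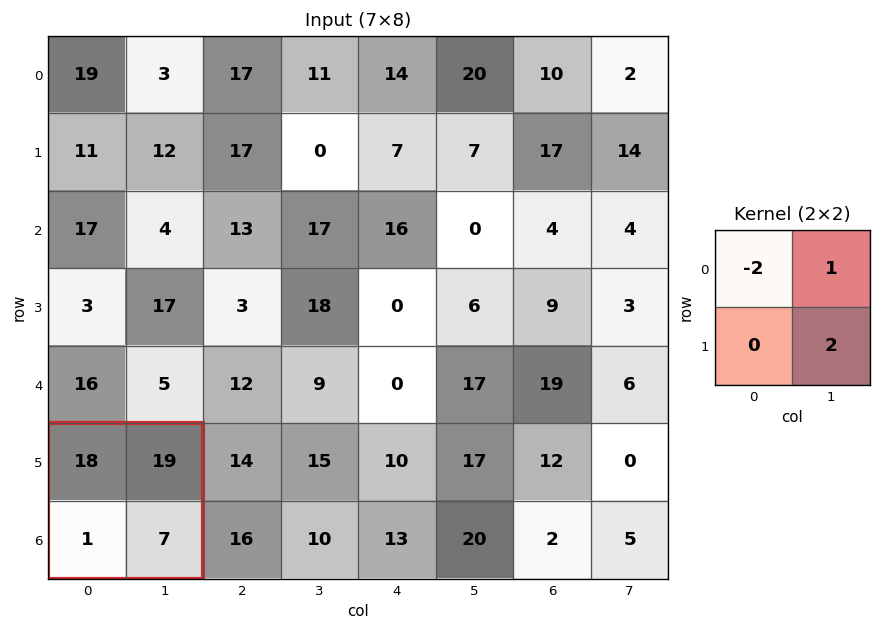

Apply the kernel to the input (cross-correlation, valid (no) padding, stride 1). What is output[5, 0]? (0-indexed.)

-3

The receptive field on the input at this output position is [18 19 / 1 7]. Elementwise product with the kernel and sum: 18·-2 + 19·1 + 7·2.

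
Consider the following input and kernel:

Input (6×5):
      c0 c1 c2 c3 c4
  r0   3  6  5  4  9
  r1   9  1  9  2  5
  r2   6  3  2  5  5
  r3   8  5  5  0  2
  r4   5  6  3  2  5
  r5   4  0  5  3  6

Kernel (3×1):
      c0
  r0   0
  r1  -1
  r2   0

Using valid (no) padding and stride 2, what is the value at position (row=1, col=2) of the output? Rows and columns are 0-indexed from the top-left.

The receptive field on the input at this output position is [5 / 2 / 5]. Elementwise product with the kernel and sum: 2·-1.

-2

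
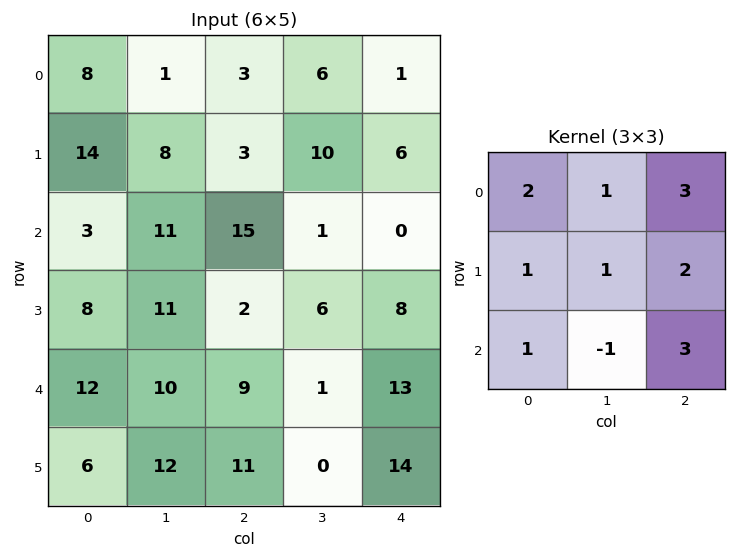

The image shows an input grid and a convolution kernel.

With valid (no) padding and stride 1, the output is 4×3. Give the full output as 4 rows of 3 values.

Output[0,0]: The receptive field on the input at this output position is [8 1 3 / 14 8 3 / 3 11 15]. Elementwise product with the kernel and sum: 8·2 + 1·1 + 3·3 + 14·1 + 8·1 + 3·2 + 3·1 + 11·-1 + 15·3.

91 53 54
92 104 70
114 69 102
100 64 123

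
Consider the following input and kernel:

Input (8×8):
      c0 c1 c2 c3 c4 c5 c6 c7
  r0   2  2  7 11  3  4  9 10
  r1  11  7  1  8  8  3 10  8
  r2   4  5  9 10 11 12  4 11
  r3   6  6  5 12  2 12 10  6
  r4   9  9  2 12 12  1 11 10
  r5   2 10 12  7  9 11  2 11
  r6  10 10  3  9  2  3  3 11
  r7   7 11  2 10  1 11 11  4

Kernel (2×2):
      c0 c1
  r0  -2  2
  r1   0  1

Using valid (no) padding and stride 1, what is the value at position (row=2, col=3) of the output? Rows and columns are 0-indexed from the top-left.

The receptive field on the input at this output position is [10 11 / 12 2]. Elementwise product with the kernel and sum: 10·-2 + 11·2 + 2·1.

4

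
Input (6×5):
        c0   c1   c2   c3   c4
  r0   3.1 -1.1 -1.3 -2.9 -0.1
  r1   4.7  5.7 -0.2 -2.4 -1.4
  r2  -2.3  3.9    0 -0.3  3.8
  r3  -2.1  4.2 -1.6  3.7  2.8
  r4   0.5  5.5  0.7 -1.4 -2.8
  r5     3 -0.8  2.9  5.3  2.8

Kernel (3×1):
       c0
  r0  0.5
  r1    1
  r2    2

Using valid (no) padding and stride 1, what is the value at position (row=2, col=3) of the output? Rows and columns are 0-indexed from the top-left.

The receptive field on the input at this output position is [-0.3 / 3.7 / -1.4]. Elementwise product with the kernel and sum: -0.3·0.5 + 3.7·1 + -1.4·2.

0.75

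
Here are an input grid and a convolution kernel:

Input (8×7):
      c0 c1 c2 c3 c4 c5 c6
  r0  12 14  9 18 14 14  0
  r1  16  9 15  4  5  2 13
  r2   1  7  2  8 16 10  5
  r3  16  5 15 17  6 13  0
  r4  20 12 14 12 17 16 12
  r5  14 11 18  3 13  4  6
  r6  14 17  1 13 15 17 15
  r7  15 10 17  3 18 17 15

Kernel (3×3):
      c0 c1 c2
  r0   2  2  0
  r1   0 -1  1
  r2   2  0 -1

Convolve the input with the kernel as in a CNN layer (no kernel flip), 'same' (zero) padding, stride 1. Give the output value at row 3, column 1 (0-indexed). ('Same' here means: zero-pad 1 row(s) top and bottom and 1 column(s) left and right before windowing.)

52

The receptive field on the zero-padded input at this output position is [1 7 2 / 16 5 15 / 20 12 14]. Elementwise product with the kernel and sum: 1·2 + 7·2 + 5·-1 + 15·1 + 20·2 + 14·-1.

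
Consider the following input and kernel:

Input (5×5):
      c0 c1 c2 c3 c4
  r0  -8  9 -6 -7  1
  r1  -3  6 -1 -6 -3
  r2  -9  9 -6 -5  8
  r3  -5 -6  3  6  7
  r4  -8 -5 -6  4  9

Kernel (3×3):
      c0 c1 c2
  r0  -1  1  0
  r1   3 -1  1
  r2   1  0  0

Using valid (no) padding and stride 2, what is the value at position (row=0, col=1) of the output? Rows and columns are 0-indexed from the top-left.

The receptive field on the input at this output position is [-6 -7 1 / -1 -6 -3 / -6 -5 8]. Elementwise product with the kernel and sum: -6·-1 + -7·1 + -1·3 + -6·-1 + -3·1 + -6·1.

-7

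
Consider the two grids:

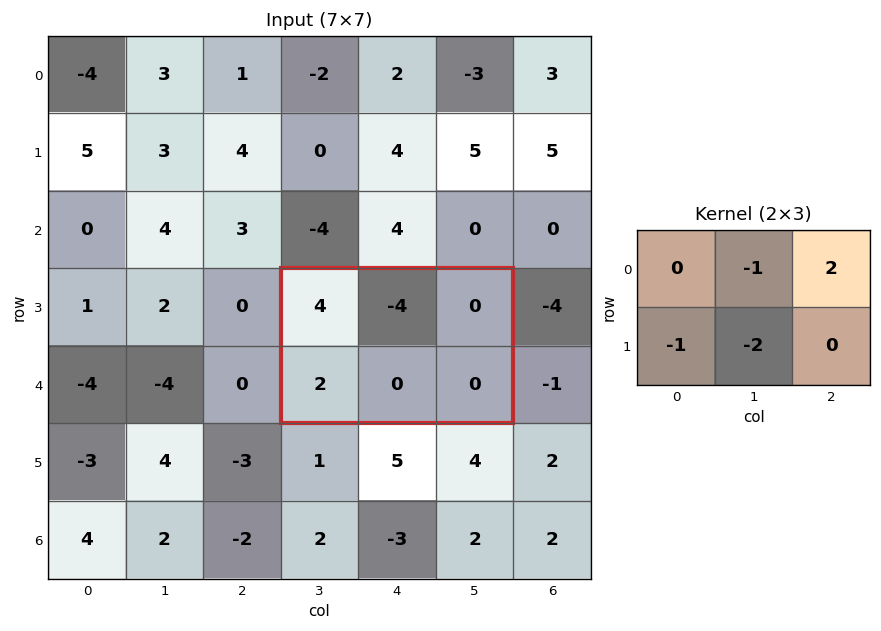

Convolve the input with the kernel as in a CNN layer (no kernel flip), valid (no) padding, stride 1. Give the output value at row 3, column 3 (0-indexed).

2

The receptive field on the input at this output position is [4 -4 0 / 2 0 0]. Elementwise product with the kernel and sum: -4·-1 + 0·2 + 2·-1 + 0·-2.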